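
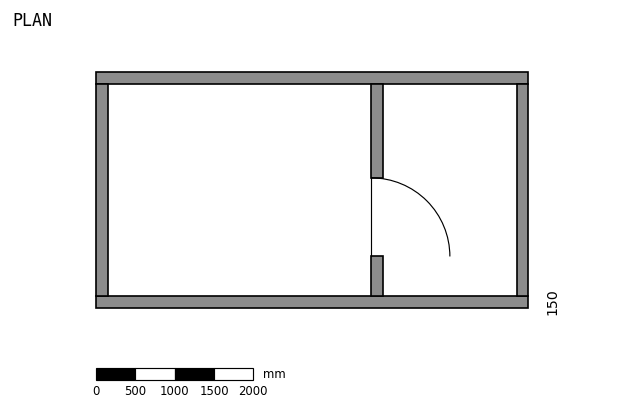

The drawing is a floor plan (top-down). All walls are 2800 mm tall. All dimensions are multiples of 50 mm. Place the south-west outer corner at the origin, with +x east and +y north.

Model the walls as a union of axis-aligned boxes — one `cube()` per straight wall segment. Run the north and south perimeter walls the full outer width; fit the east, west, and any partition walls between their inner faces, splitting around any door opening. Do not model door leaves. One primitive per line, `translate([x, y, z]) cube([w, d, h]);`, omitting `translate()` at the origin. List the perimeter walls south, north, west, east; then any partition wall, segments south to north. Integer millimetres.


cube([5500, 150, 2800]);
translate([0, 2850, 0]) cube([5500, 150, 2800]);
translate([0, 150, 0]) cube([150, 2700, 2800]);
translate([5350, 150, 0]) cube([150, 2700, 2800]);
translate([3500, 150, 0]) cube([150, 500, 2800]);
translate([3500, 1650, 0]) cube([150, 1200, 2800]);


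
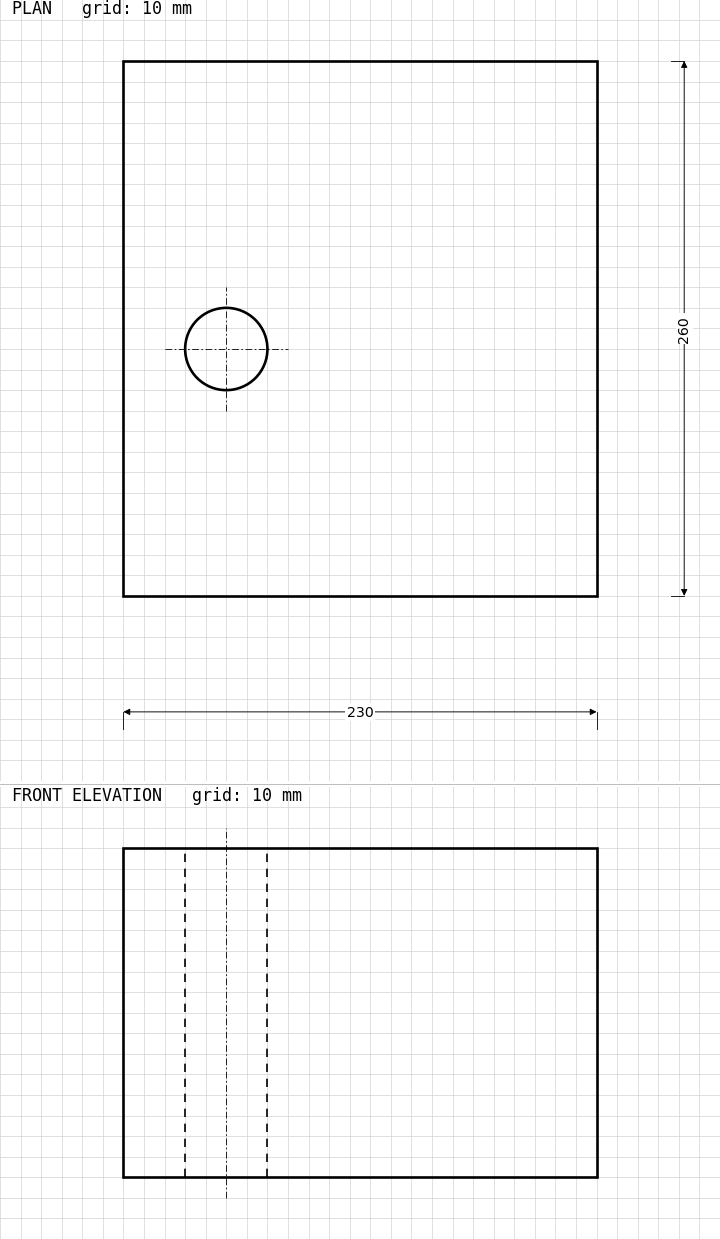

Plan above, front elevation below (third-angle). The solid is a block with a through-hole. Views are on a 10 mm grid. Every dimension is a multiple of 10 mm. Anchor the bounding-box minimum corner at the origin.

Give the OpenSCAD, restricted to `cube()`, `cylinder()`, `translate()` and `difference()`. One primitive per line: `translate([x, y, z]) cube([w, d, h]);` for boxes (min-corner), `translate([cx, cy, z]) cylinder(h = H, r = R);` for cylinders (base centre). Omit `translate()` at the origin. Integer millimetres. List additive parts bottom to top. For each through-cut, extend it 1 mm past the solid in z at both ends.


difference() {
  cube([230, 260, 160]);
  translate([50, 120, -1]) cylinder(h = 162, r = 20);
}


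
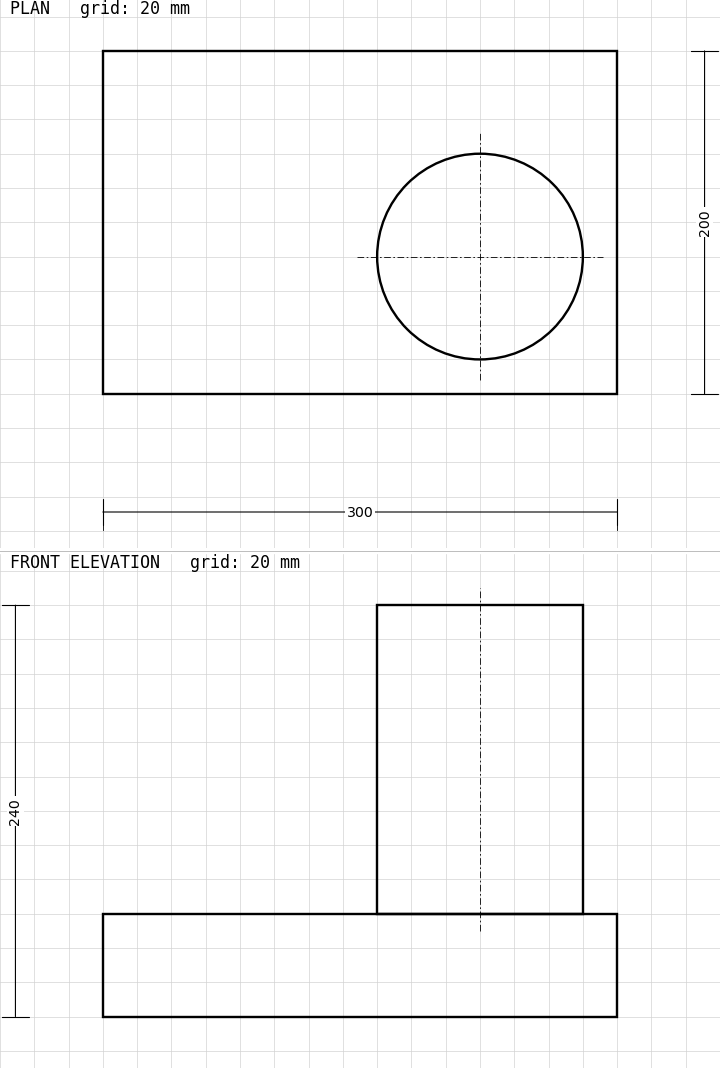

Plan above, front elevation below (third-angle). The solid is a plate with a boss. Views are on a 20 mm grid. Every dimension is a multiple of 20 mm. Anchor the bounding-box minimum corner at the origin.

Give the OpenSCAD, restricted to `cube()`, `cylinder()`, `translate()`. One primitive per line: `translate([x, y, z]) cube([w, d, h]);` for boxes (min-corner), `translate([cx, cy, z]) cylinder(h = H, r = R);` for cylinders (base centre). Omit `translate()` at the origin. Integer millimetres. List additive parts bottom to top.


cube([300, 200, 60]);
translate([220, 80, 60]) cylinder(h = 180, r = 60);


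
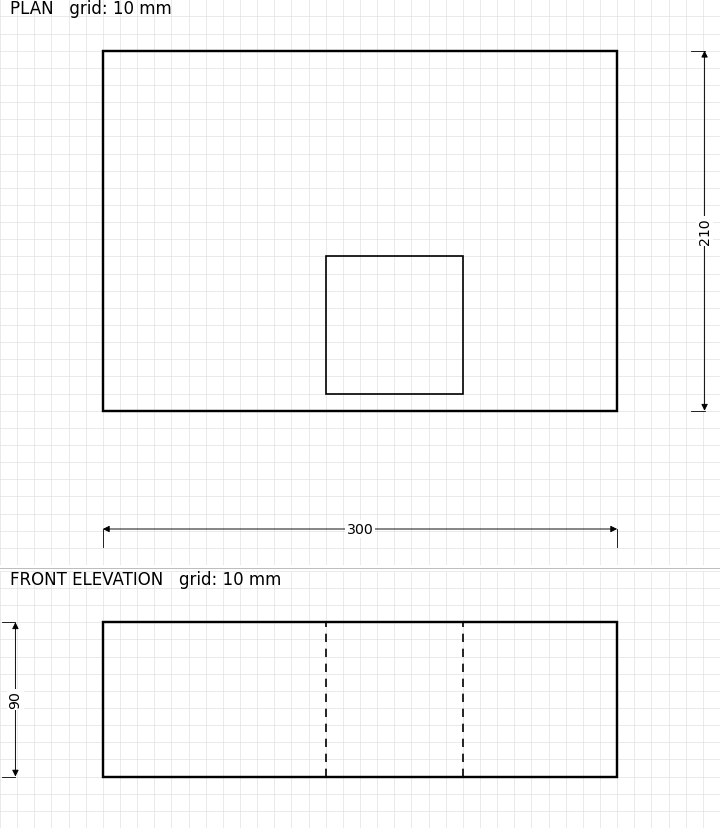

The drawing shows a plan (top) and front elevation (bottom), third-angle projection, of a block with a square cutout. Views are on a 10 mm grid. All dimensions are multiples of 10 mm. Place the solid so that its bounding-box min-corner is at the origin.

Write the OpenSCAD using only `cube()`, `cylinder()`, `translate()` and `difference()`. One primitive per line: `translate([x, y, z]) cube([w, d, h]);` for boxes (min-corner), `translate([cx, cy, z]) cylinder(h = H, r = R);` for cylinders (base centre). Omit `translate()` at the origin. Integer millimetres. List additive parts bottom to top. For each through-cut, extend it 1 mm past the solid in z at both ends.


difference() {
  cube([300, 210, 90]);
  translate([130, 10, -1]) cube([80, 80, 92]);
}


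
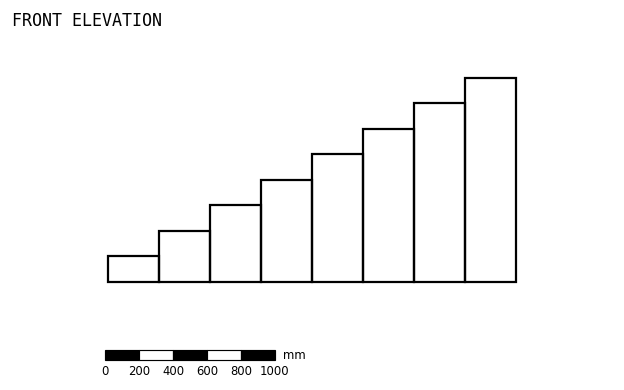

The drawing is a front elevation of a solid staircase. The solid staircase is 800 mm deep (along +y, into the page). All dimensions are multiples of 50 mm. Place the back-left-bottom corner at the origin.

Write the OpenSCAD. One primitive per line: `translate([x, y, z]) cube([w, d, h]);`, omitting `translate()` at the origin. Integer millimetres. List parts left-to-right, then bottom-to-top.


cube([300, 800, 150]);
translate([300, 0, 0]) cube([300, 800, 300]);
translate([600, 0, 0]) cube([300, 800, 450]);
translate([900, 0, 0]) cube([300, 800, 600]);
translate([1200, 0, 0]) cube([300, 800, 750]);
translate([1500, 0, 0]) cube([300, 800, 900]);
translate([1800, 0, 0]) cube([300, 800, 1050]);
translate([2100, 0, 0]) cube([300, 800, 1200]);


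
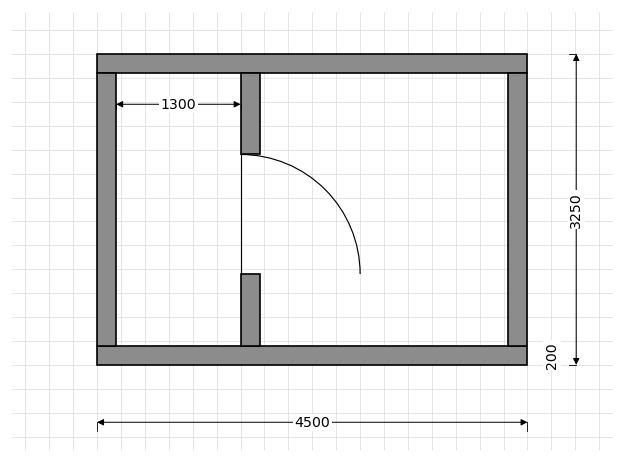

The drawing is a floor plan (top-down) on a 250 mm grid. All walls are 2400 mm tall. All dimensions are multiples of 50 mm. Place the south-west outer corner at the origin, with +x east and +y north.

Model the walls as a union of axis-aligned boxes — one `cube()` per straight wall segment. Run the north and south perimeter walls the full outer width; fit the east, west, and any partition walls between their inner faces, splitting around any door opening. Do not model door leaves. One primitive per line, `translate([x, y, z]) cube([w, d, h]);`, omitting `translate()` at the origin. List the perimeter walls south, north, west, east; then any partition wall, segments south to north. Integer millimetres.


cube([4500, 200, 2400]);
translate([0, 3050, 0]) cube([4500, 200, 2400]);
translate([0, 200, 0]) cube([200, 2850, 2400]);
translate([4300, 200, 0]) cube([200, 2850, 2400]);
translate([1500, 200, 0]) cube([200, 750, 2400]);
translate([1500, 2200, 0]) cube([200, 850, 2400]);


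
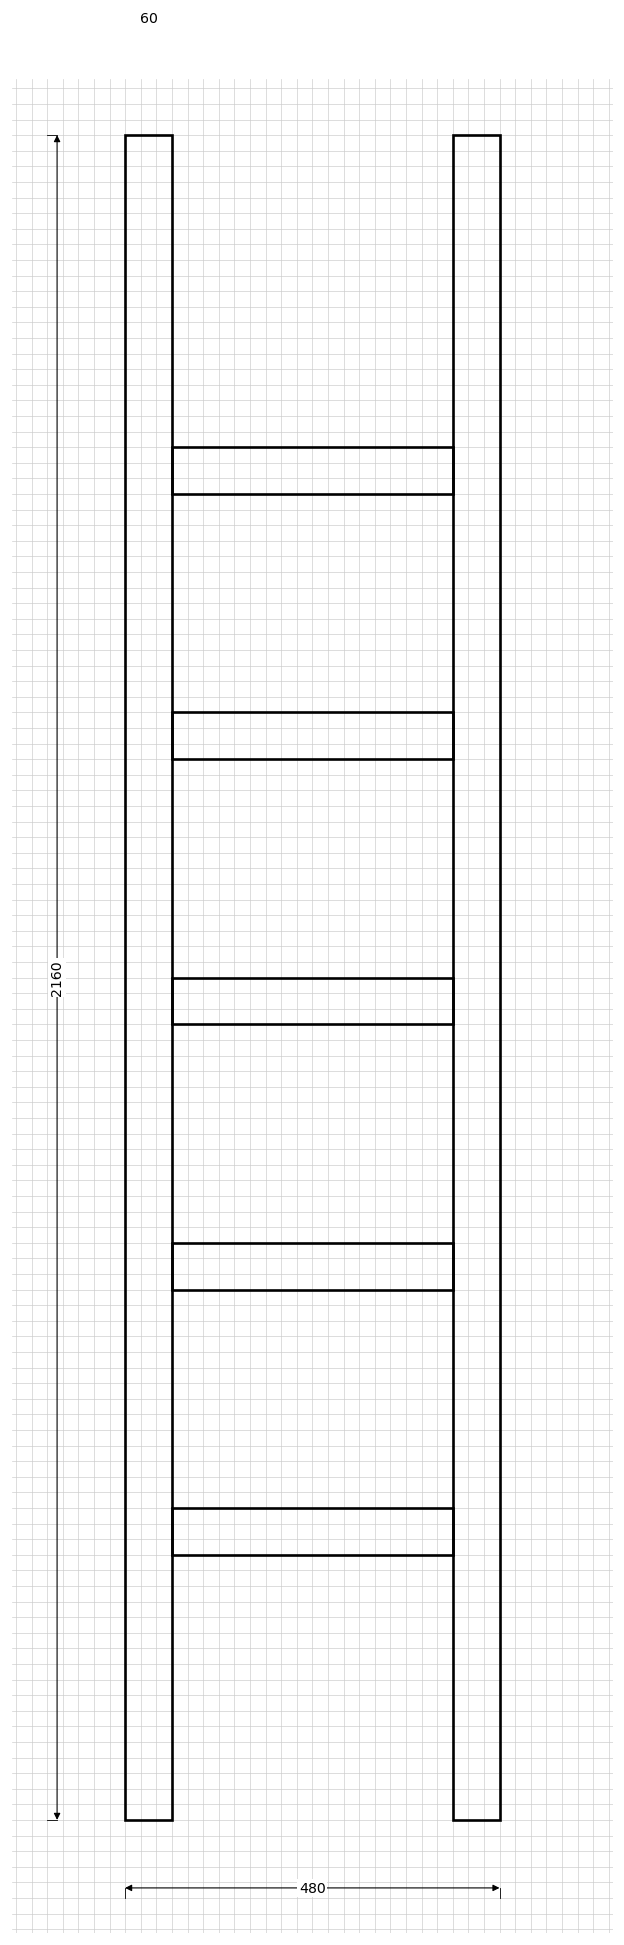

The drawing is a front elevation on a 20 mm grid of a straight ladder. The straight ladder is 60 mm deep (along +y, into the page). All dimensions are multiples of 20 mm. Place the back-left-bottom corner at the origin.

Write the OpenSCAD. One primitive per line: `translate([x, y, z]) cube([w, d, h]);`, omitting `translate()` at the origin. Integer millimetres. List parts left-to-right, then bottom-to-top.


cube([60, 60, 2160]);
translate([60, 0, 340]) cube([360, 60, 60]);
translate([60, 0, 680]) cube([360, 60, 60]);
translate([60, 0, 1020]) cube([360, 60, 60]);
translate([60, 0, 1360]) cube([360, 60, 60]);
translate([60, 0, 1700]) cube([360, 60, 60]);
translate([420, 0, 0]) cube([60, 60, 2160]);


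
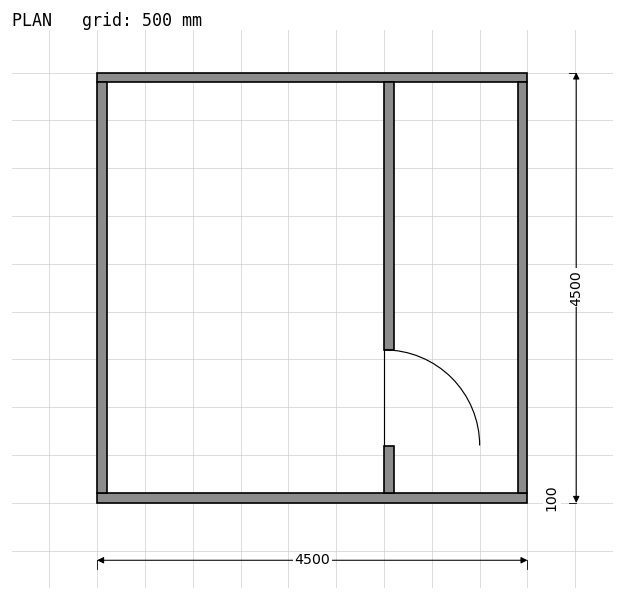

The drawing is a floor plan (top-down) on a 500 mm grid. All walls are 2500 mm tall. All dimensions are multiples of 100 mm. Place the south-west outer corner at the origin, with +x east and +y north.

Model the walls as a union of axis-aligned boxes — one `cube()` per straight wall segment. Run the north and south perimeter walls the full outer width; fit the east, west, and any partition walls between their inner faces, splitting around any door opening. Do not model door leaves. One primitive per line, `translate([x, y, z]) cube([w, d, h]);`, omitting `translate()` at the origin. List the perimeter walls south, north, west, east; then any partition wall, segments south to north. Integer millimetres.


cube([4500, 100, 2500]);
translate([0, 4400, 0]) cube([4500, 100, 2500]);
translate([0, 100, 0]) cube([100, 4300, 2500]);
translate([4400, 100, 0]) cube([100, 4300, 2500]);
translate([3000, 100, 0]) cube([100, 500, 2500]);
translate([3000, 1600, 0]) cube([100, 2800, 2500]);


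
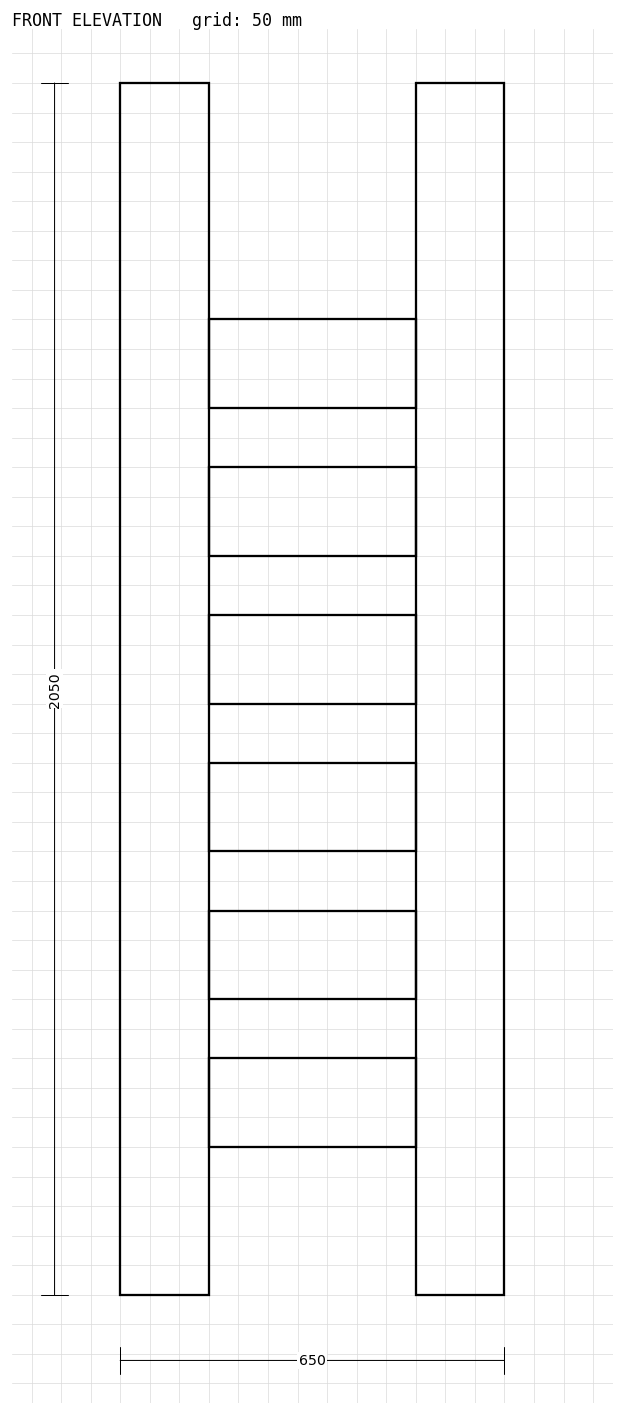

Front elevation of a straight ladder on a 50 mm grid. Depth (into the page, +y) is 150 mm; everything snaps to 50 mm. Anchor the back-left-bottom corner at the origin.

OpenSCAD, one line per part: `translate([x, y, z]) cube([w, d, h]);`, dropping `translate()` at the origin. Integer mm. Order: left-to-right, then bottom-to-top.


cube([150, 150, 2050]);
translate([150, 0, 250]) cube([350, 150, 150]);
translate([150, 0, 500]) cube([350, 150, 150]);
translate([150, 0, 750]) cube([350, 150, 150]);
translate([150, 0, 1000]) cube([350, 150, 150]);
translate([150, 0, 1250]) cube([350, 150, 150]);
translate([150, 0, 1500]) cube([350, 150, 150]);
translate([500, 0, 0]) cube([150, 150, 2050]);


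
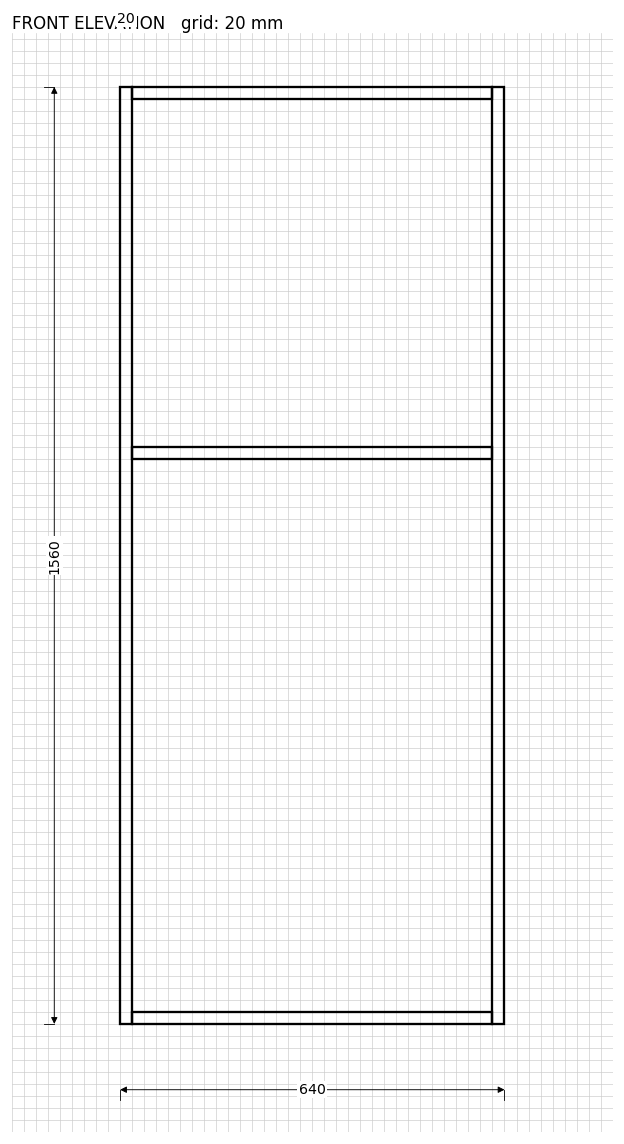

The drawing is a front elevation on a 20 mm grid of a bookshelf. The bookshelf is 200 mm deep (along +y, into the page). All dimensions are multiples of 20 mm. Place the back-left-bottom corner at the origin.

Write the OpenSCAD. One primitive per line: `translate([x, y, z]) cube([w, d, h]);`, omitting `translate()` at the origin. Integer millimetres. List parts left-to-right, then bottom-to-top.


cube([20, 200, 1560]);
translate([20, 0, 0]) cube([600, 200, 20]);
translate([20, 0, 940]) cube([600, 200, 20]);
translate([20, 0, 1540]) cube([600, 200, 20]);
translate([620, 0, 0]) cube([20, 200, 1560]);


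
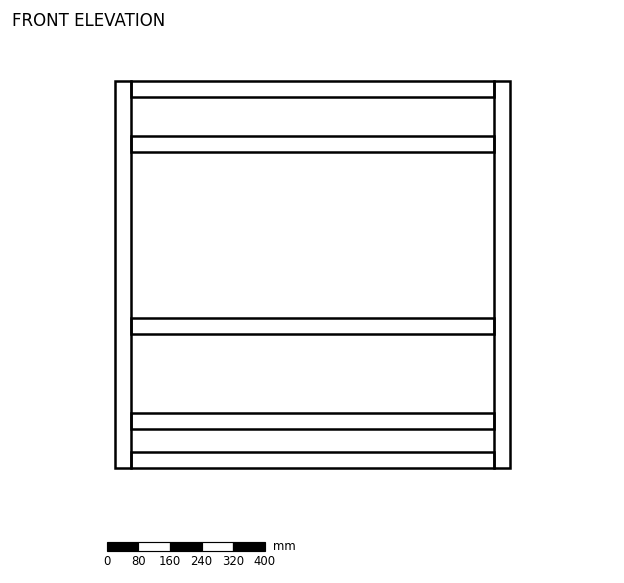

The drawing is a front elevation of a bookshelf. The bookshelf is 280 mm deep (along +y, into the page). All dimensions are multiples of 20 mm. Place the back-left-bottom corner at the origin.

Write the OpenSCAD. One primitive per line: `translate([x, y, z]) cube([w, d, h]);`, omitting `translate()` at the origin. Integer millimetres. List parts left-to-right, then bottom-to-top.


cube([40, 280, 980]);
translate([40, 0, 0]) cube([920, 280, 40]);
translate([40, 0, 100]) cube([920, 280, 40]);
translate([40, 0, 340]) cube([920, 280, 40]);
translate([40, 0, 800]) cube([920, 280, 40]);
translate([40, 0, 940]) cube([920, 280, 40]);
translate([960, 0, 0]) cube([40, 280, 980]);


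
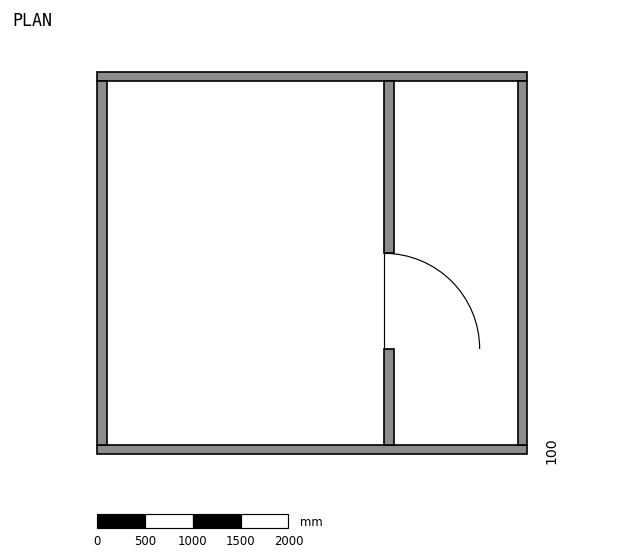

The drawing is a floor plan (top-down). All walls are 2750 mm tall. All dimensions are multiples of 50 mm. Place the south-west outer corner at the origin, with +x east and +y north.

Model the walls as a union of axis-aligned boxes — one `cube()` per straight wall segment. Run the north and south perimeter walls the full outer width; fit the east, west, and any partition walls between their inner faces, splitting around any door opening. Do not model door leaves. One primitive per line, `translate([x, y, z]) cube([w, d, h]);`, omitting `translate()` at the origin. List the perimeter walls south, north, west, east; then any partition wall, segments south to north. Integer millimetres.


cube([4500, 100, 2750]);
translate([0, 3900, 0]) cube([4500, 100, 2750]);
translate([0, 100, 0]) cube([100, 3800, 2750]);
translate([4400, 100, 0]) cube([100, 3800, 2750]);
translate([3000, 100, 0]) cube([100, 1000, 2750]);
translate([3000, 2100, 0]) cube([100, 1800, 2750]);


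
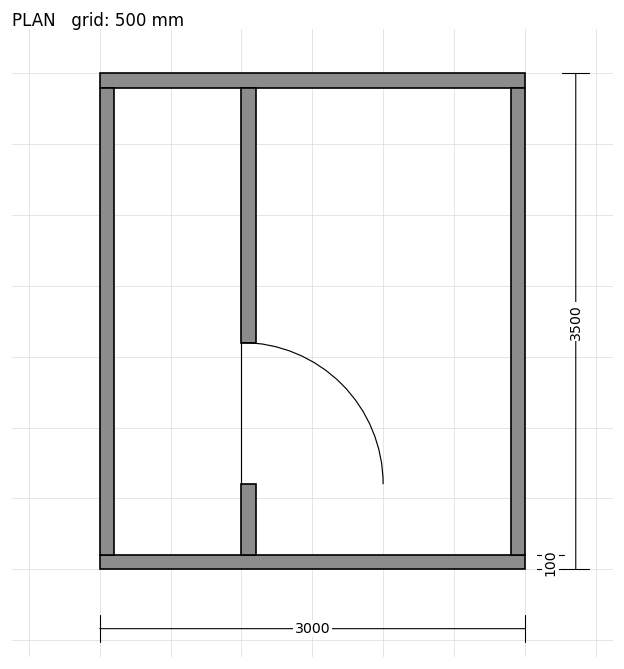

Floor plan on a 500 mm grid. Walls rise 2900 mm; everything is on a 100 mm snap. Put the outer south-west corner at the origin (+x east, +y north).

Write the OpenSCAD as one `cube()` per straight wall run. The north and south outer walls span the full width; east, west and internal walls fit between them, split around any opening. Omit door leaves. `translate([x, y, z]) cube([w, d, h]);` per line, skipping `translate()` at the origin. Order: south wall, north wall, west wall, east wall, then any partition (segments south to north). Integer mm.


cube([3000, 100, 2900]);
translate([0, 3400, 0]) cube([3000, 100, 2900]);
translate([0, 100, 0]) cube([100, 3300, 2900]);
translate([2900, 100, 0]) cube([100, 3300, 2900]);
translate([1000, 100, 0]) cube([100, 500, 2900]);
translate([1000, 1600, 0]) cube([100, 1800, 2900]);


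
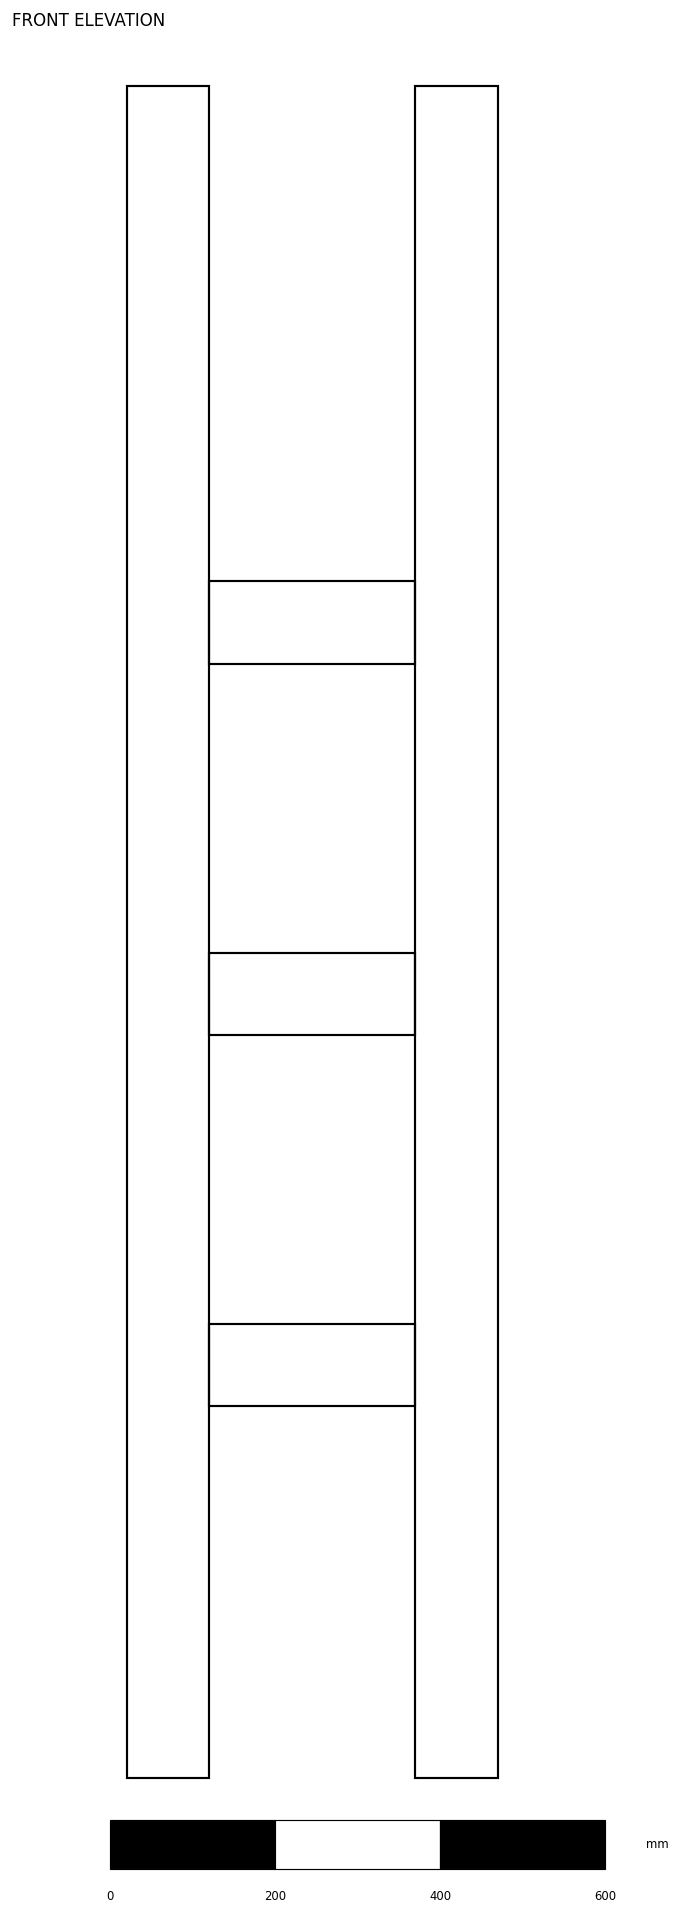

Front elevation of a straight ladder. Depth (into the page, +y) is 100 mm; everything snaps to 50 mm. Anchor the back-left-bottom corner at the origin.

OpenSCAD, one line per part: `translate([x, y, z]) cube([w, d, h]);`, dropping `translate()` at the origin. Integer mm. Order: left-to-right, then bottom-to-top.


cube([100, 100, 2050]);
translate([100, 0, 450]) cube([250, 100, 100]);
translate([100, 0, 900]) cube([250, 100, 100]);
translate([100, 0, 1350]) cube([250, 100, 100]);
translate([350, 0, 0]) cube([100, 100, 2050]);


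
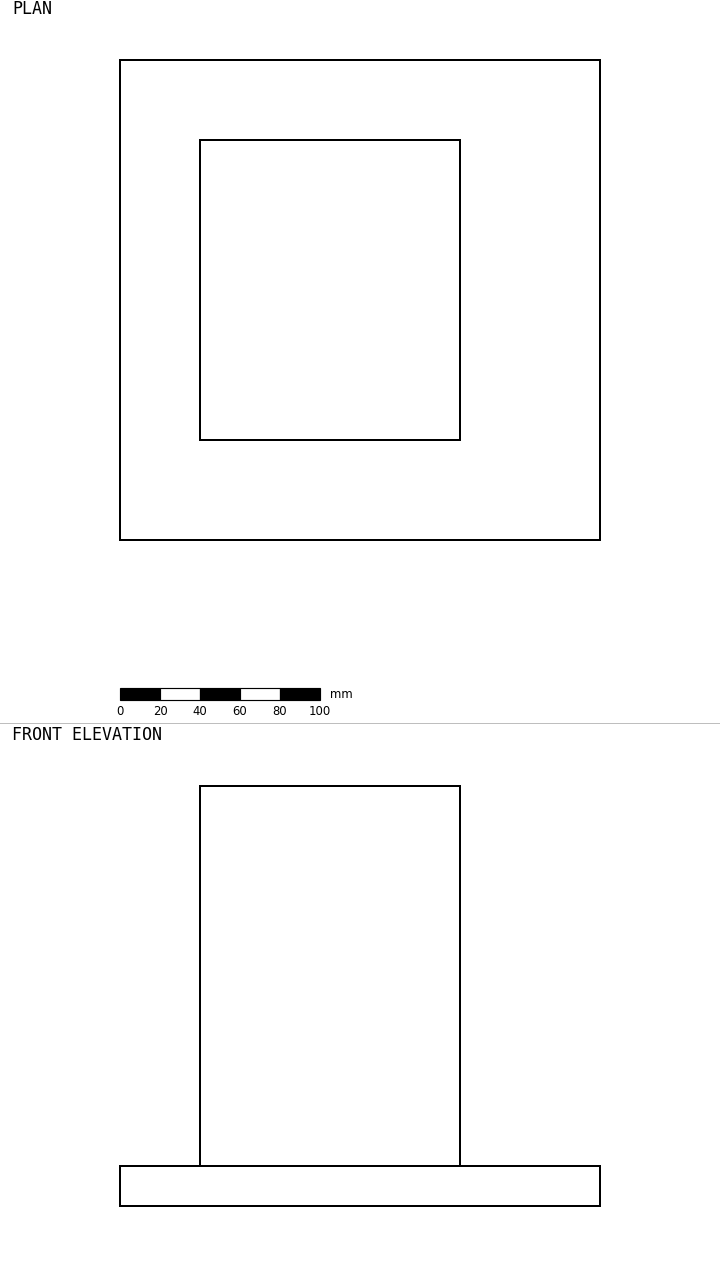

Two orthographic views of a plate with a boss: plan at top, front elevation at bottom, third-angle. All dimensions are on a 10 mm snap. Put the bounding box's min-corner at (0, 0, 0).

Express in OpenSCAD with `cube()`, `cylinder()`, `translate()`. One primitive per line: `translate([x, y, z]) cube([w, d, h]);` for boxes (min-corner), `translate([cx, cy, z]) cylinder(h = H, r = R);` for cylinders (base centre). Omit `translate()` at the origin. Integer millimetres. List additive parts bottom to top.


cube([240, 240, 20]);
translate([40, 50, 20]) cube([130, 150, 190]);


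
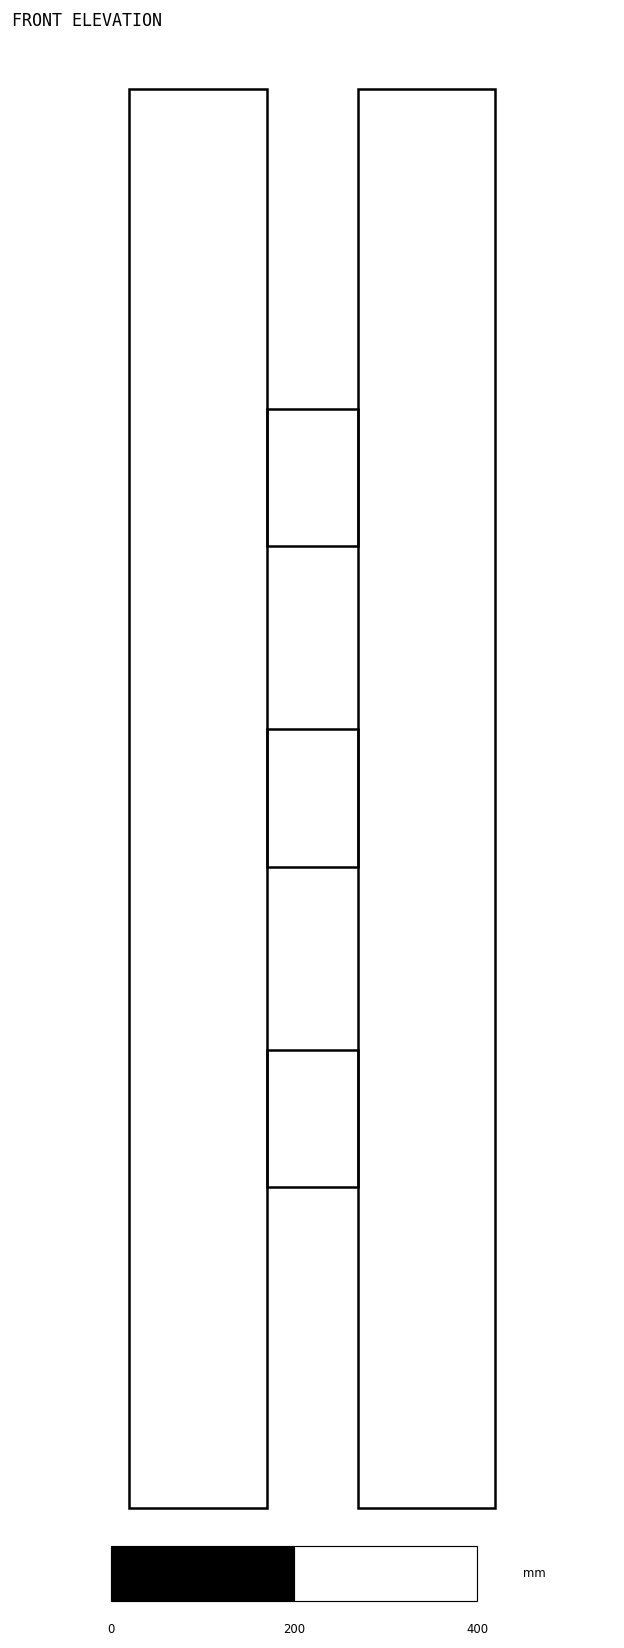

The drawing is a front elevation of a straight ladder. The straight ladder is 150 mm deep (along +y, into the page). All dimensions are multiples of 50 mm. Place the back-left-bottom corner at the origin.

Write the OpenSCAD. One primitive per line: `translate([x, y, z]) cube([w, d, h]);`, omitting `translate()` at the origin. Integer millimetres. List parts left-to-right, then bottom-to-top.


cube([150, 150, 1550]);
translate([150, 0, 350]) cube([100, 150, 150]);
translate([150, 0, 700]) cube([100, 150, 150]);
translate([150, 0, 1050]) cube([100, 150, 150]);
translate([250, 0, 0]) cube([150, 150, 1550]);


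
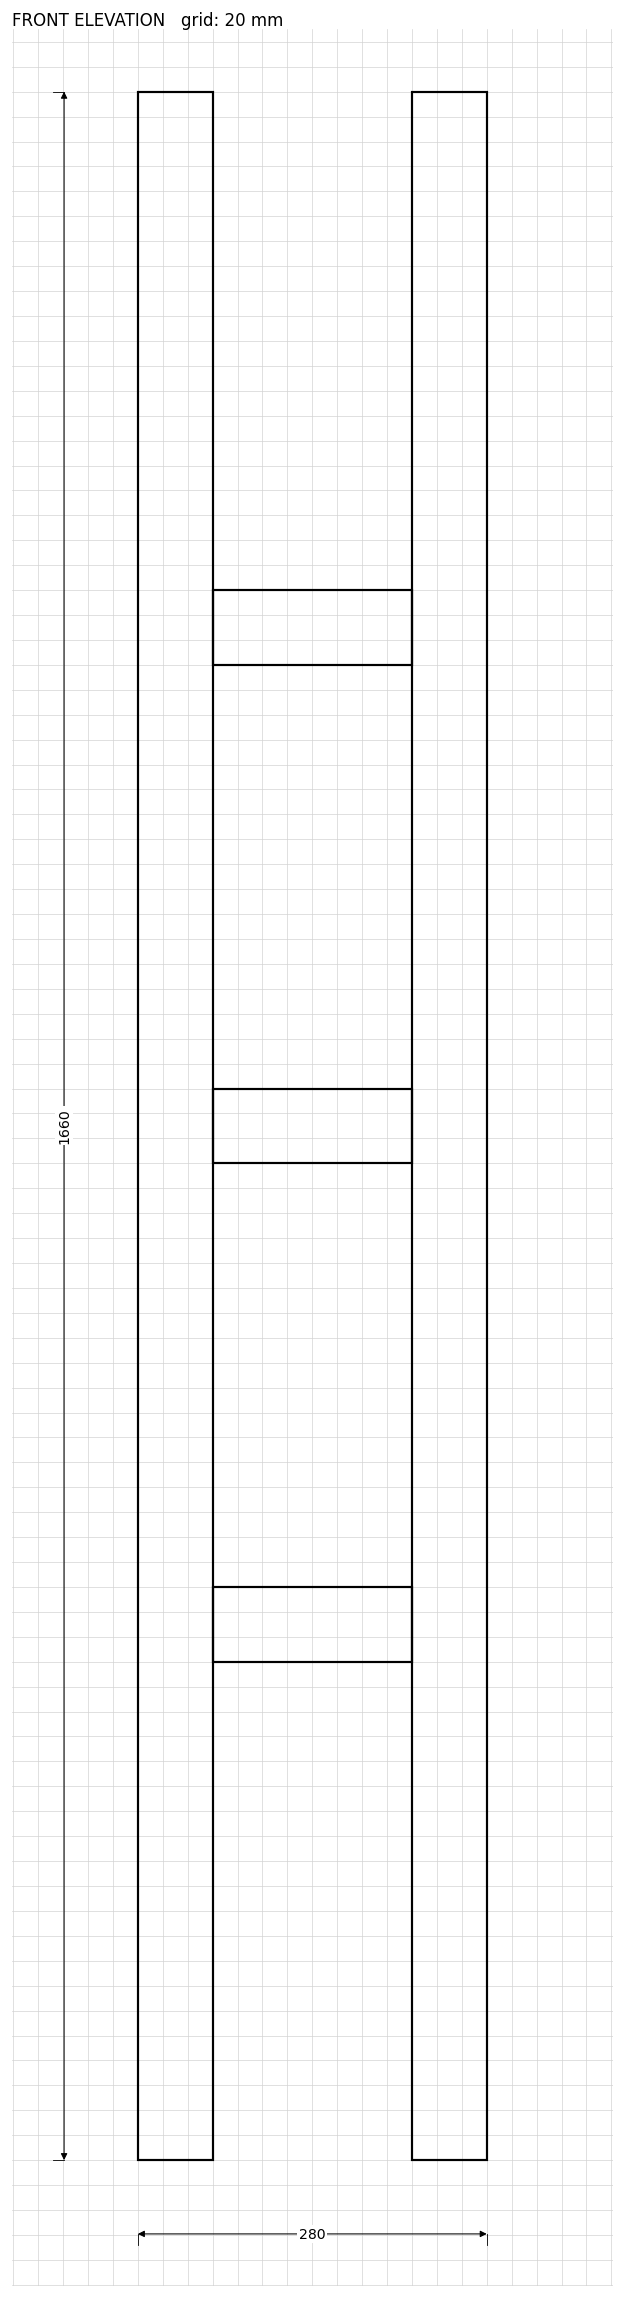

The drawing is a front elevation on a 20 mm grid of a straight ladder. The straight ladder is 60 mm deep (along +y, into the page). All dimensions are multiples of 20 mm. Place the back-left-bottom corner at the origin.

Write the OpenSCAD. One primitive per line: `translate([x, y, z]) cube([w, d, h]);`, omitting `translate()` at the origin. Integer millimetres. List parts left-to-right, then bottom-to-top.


cube([60, 60, 1660]);
translate([60, 0, 400]) cube([160, 60, 60]);
translate([60, 0, 800]) cube([160, 60, 60]);
translate([60, 0, 1200]) cube([160, 60, 60]);
translate([220, 0, 0]) cube([60, 60, 1660]);


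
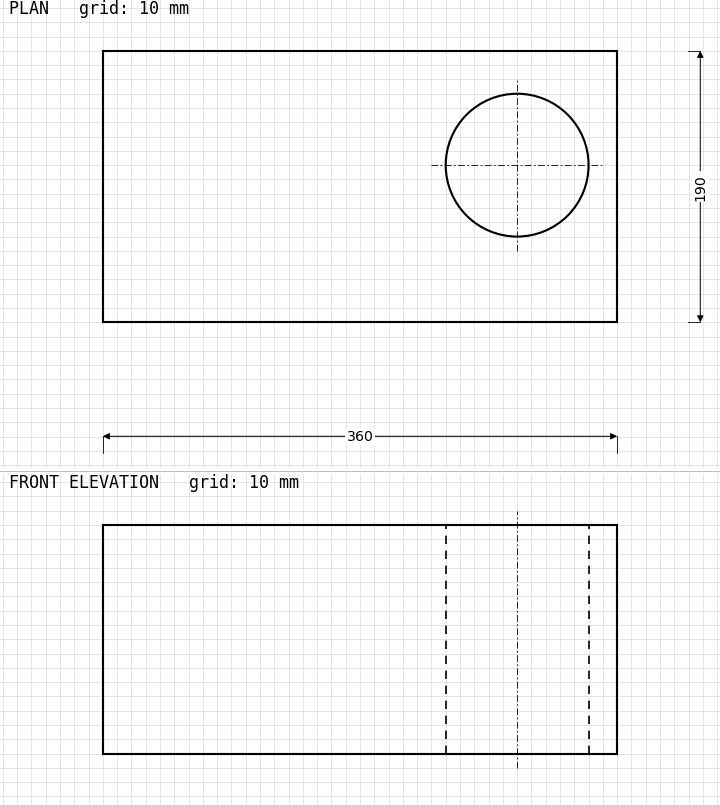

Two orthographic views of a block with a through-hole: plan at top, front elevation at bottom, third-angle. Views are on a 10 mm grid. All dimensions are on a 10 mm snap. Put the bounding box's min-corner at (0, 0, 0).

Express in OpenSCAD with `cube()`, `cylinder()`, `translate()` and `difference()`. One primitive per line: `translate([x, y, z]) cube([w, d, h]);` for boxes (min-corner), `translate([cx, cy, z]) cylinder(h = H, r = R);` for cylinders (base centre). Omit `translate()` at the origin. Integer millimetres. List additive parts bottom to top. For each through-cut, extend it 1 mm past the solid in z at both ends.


difference() {
  cube([360, 190, 160]);
  translate([290, 110, -1]) cylinder(h = 162, r = 50);
}


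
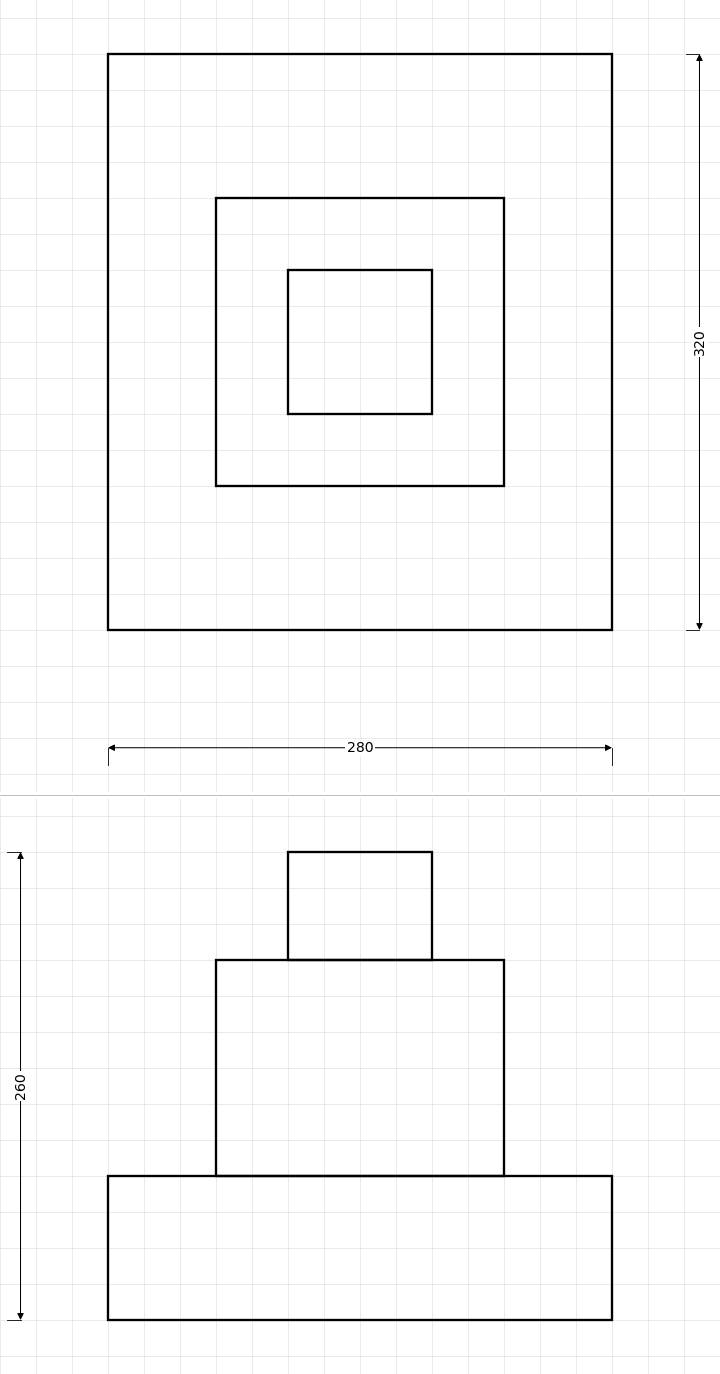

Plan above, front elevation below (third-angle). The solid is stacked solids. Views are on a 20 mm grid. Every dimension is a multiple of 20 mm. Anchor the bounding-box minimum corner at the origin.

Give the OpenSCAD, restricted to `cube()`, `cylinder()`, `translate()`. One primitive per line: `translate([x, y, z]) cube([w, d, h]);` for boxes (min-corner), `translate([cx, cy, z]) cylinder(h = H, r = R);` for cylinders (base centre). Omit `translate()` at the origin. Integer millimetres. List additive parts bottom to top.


cube([280, 320, 80]);
translate([60, 80, 80]) cube([160, 160, 120]);
translate([100, 120, 200]) cube([80, 80, 60]);


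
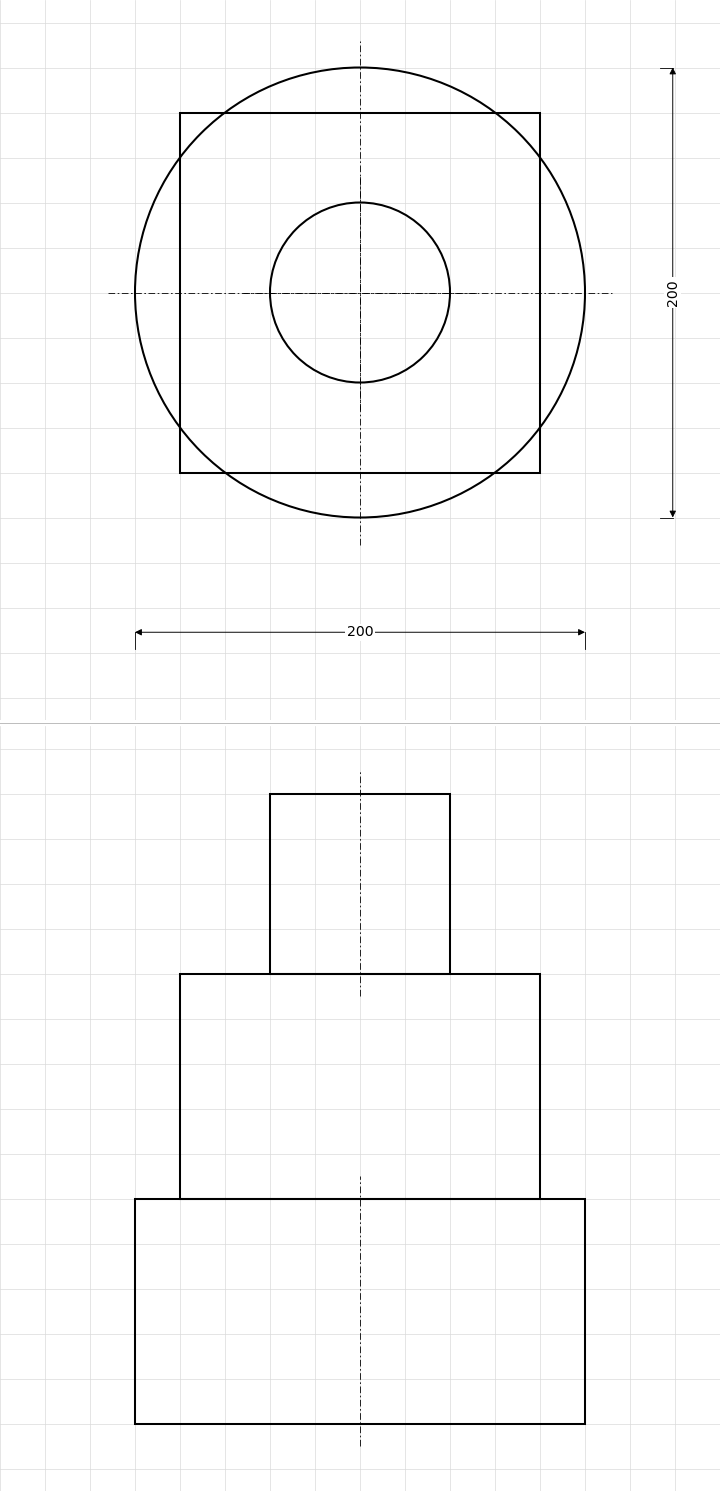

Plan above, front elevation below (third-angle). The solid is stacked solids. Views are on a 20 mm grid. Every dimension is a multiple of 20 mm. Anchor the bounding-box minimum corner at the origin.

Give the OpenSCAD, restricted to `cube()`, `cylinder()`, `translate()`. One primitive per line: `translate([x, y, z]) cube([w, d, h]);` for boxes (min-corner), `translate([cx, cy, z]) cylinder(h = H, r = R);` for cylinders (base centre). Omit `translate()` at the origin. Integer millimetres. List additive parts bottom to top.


translate([100, 100, 0]) cylinder(h = 100, r = 100);
translate([20, 20, 100]) cube([160, 160, 100]);
translate([100, 100, 200]) cylinder(h = 80, r = 40);


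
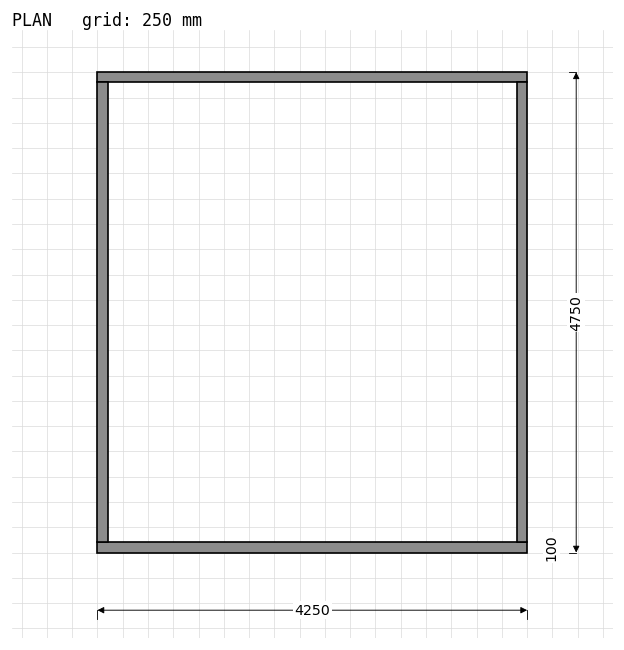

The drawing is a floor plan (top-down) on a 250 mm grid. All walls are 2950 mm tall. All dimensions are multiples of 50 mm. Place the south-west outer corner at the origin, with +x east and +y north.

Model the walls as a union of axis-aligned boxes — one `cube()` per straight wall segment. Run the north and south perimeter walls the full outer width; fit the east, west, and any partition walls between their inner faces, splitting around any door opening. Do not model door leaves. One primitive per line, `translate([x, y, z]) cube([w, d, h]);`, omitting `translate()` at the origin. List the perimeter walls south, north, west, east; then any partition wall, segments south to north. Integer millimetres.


cube([4250, 100, 2950]);
translate([0, 4650, 0]) cube([4250, 100, 2950]);
translate([0, 100, 0]) cube([100, 4550, 2950]);
translate([4150, 100, 0]) cube([100, 4550, 2950]);


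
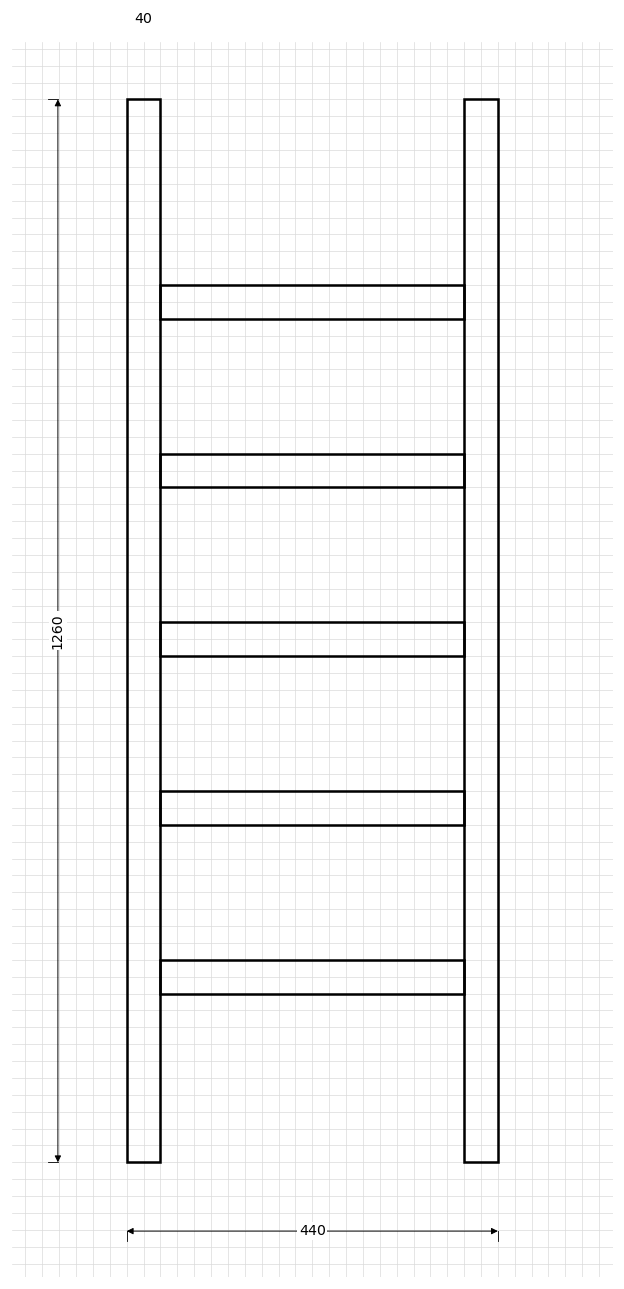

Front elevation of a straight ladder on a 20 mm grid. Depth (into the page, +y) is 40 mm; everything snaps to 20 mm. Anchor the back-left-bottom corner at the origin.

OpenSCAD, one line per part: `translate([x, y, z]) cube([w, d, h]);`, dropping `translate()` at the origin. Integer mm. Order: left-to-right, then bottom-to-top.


cube([40, 40, 1260]);
translate([40, 0, 200]) cube([360, 40, 40]);
translate([40, 0, 400]) cube([360, 40, 40]);
translate([40, 0, 600]) cube([360, 40, 40]);
translate([40, 0, 800]) cube([360, 40, 40]);
translate([40, 0, 1000]) cube([360, 40, 40]);
translate([400, 0, 0]) cube([40, 40, 1260]);


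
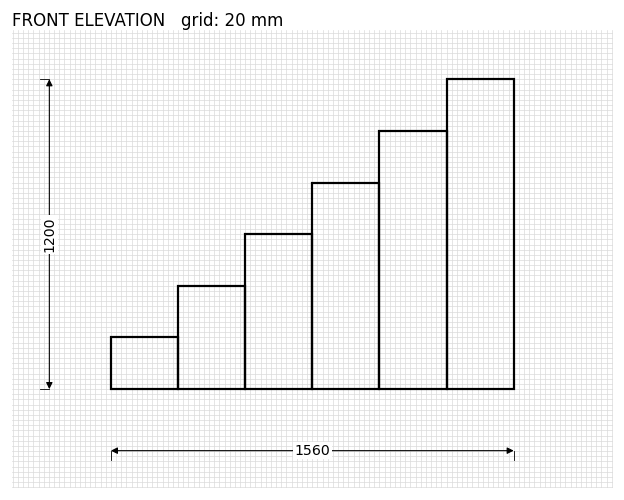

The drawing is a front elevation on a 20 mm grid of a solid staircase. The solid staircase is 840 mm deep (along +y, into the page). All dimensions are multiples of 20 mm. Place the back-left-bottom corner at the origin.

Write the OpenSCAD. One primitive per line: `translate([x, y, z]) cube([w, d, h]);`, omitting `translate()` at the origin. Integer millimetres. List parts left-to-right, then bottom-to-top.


cube([260, 840, 200]);
translate([260, 0, 0]) cube([260, 840, 400]);
translate([520, 0, 0]) cube([260, 840, 600]);
translate([780, 0, 0]) cube([260, 840, 800]);
translate([1040, 0, 0]) cube([260, 840, 1000]);
translate([1300, 0, 0]) cube([260, 840, 1200]);


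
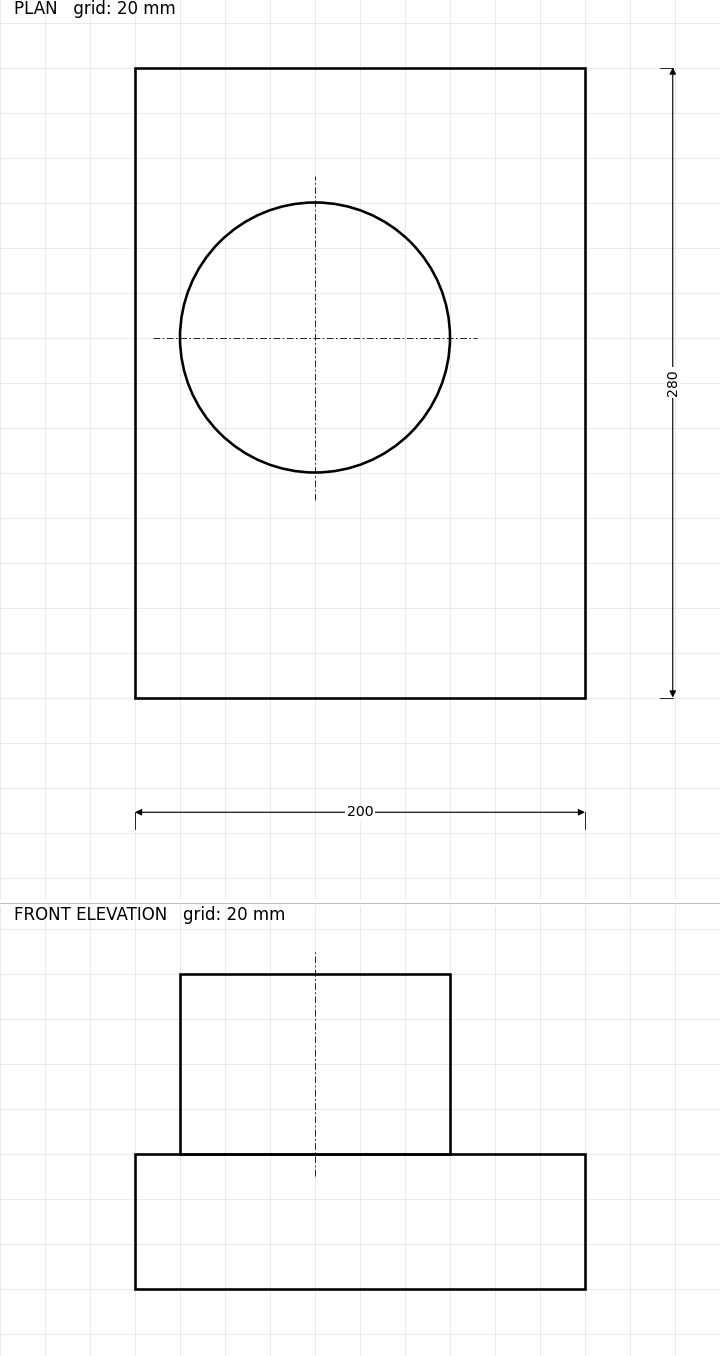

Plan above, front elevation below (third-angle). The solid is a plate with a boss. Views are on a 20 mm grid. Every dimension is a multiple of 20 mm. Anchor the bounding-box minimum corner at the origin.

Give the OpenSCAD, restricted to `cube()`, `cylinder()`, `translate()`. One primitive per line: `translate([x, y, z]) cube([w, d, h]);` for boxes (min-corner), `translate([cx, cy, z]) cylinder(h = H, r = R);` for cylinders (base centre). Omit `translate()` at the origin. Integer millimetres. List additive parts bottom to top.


cube([200, 280, 60]);
translate([80, 160, 60]) cylinder(h = 80, r = 60);


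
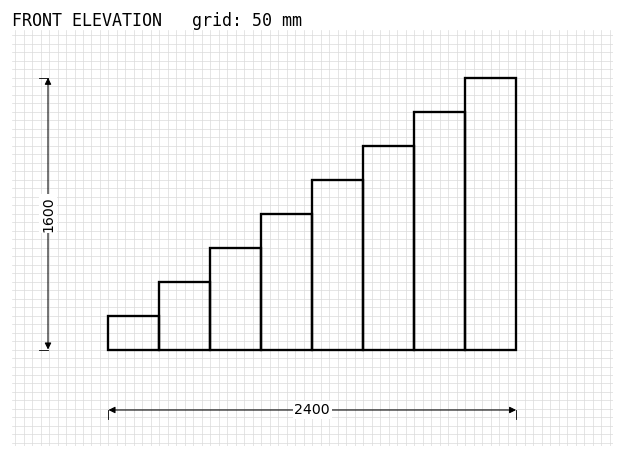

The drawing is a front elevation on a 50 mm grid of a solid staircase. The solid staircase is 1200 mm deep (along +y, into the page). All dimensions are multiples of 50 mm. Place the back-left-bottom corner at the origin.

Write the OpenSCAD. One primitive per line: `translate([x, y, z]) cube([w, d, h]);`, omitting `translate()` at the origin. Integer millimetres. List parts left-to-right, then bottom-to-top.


cube([300, 1200, 200]);
translate([300, 0, 0]) cube([300, 1200, 400]);
translate([600, 0, 0]) cube([300, 1200, 600]);
translate([900, 0, 0]) cube([300, 1200, 800]);
translate([1200, 0, 0]) cube([300, 1200, 1000]);
translate([1500, 0, 0]) cube([300, 1200, 1200]);
translate([1800, 0, 0]) cube([300, 1200, 1400]);
translate([2100, 0, 0]) cube([300, 1200, 1600]);


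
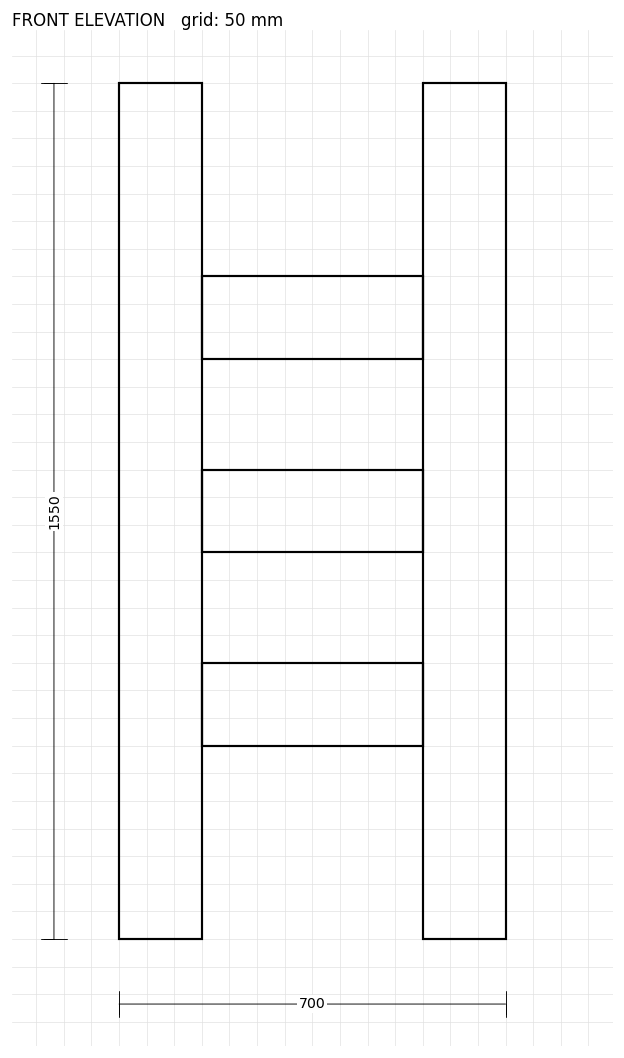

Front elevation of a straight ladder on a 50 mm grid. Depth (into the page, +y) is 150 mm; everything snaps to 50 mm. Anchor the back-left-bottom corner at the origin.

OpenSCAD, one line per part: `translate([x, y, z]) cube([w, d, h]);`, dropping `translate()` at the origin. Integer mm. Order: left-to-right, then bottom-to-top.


cube([150, 150, 1550]);
translate([150, 0, 350]) cube([400, 150, 150]);
translate([150, 0, 700]) cube([400, 150, 150]);
translate([150, 0, 1050]) cube([400, 150, 150]);
translate([550, 0, 0]) cube([150, 150, 1550]);


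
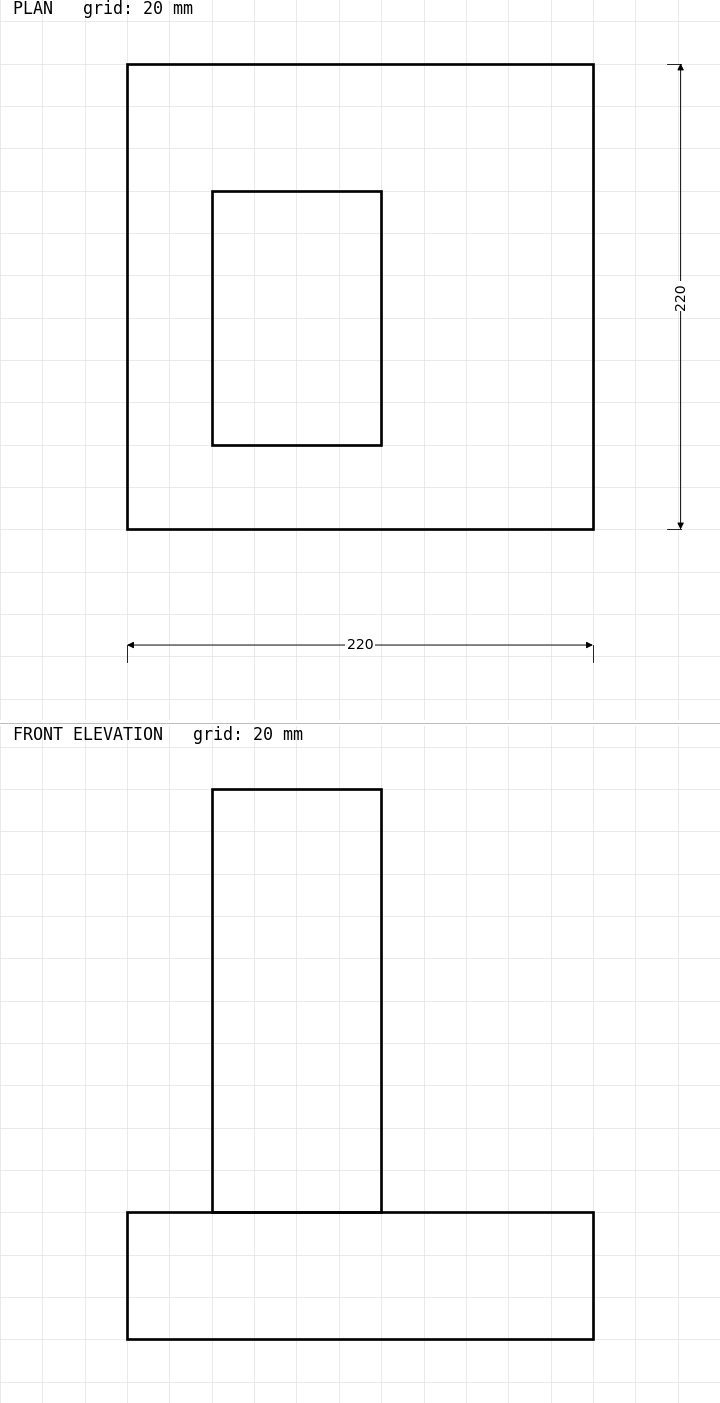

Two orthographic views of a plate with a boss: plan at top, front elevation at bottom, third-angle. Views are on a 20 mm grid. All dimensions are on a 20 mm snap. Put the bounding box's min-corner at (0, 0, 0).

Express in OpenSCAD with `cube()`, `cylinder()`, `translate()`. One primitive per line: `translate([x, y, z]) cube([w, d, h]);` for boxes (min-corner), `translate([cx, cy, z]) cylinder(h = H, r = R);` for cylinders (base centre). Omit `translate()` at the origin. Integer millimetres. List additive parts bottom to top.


cube([220, 220, 60]);
translate([40, 40, 60]) cube([80, 120, 200]);


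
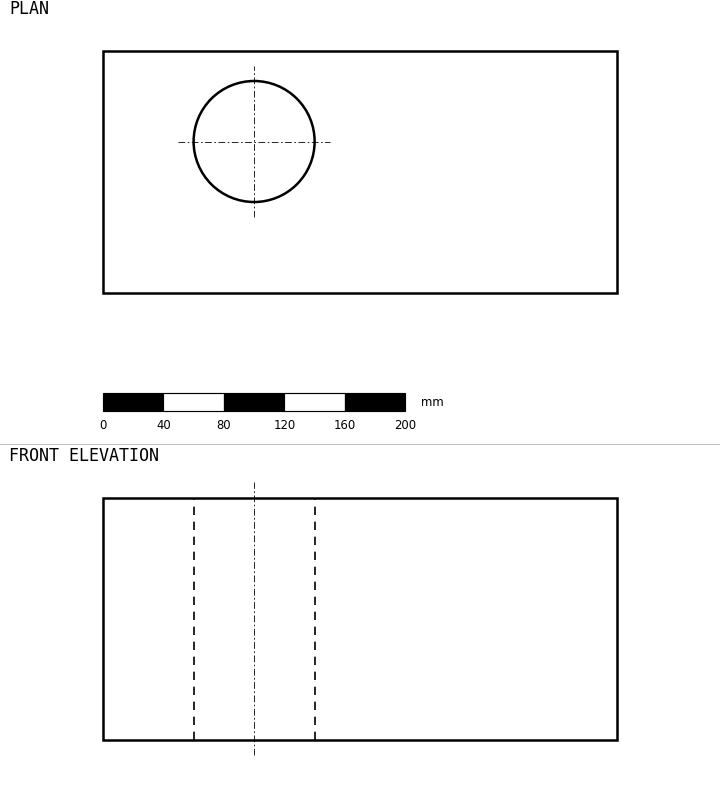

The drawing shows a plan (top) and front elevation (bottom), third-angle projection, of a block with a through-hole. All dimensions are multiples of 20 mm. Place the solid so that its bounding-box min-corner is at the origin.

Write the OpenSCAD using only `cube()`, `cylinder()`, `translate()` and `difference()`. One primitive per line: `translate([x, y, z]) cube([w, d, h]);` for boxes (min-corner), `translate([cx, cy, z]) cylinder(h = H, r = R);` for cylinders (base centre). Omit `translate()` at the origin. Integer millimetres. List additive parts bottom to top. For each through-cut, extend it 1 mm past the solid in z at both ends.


difference() {
  cube([340, 160, 160]);
  translate([100, 100, -1]) cylinder(h = 162, r = 40);
}


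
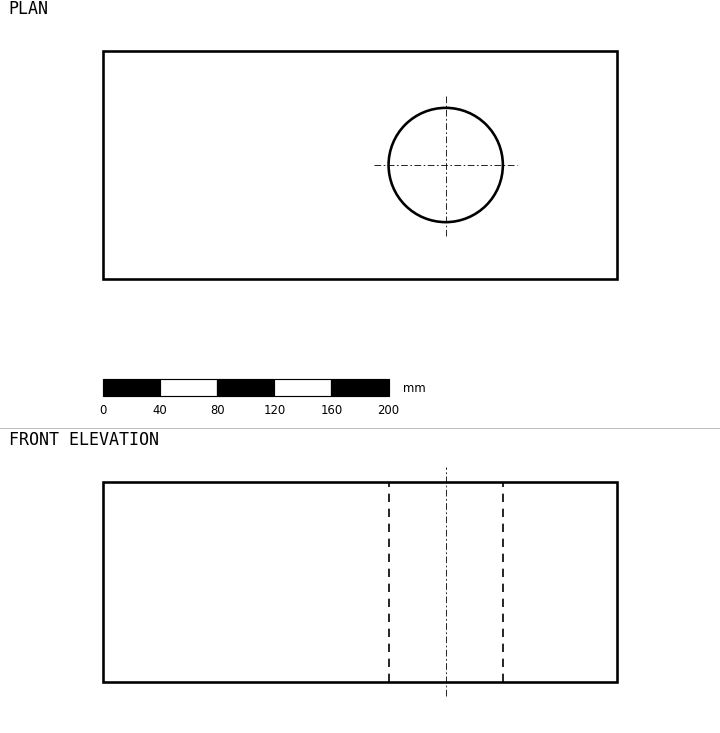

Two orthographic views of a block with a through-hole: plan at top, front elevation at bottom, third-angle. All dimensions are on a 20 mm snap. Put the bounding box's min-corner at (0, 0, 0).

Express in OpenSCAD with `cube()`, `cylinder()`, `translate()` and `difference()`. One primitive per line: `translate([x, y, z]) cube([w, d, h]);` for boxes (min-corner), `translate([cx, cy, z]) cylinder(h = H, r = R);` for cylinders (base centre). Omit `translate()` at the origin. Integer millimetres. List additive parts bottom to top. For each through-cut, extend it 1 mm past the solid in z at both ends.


difference() {
  cube([360, 160, 140]);
  translate([240, 80, -1]) cylinder(h = 142, r = 40);
}


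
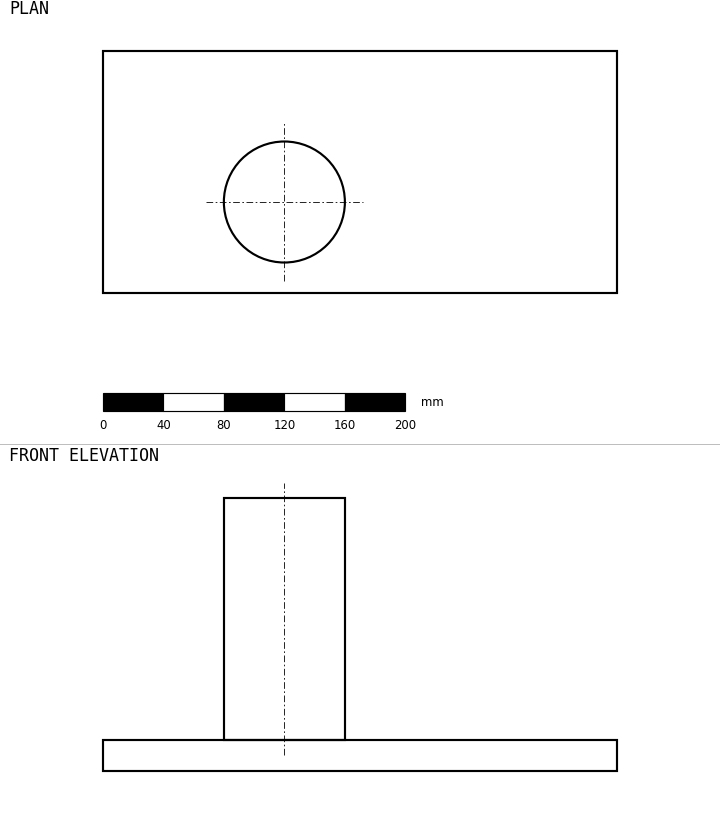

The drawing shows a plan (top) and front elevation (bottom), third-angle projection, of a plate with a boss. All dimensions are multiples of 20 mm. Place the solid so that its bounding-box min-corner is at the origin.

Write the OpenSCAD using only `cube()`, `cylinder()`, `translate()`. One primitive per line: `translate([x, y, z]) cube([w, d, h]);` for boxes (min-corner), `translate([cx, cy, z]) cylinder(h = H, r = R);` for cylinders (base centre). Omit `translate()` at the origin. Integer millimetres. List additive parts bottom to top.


cube([340, 160, 20]);
translate([120, 60, 20]) cylinder(h = 160, r = 40);


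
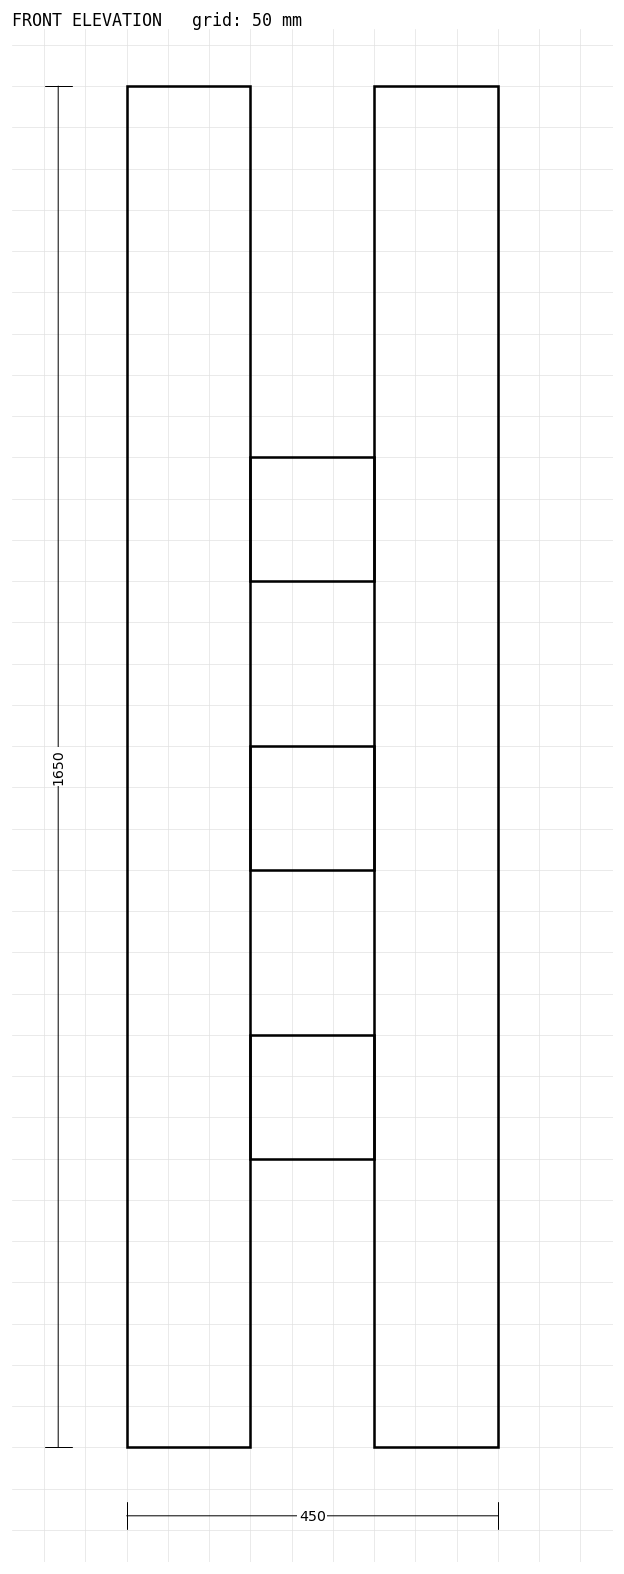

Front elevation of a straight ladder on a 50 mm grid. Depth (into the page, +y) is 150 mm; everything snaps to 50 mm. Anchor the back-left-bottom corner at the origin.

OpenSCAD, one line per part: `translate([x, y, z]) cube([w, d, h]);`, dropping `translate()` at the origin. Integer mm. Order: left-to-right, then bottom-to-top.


cube([150, 150, 1650]);
translate([150, 0, 350]) cube([150, 150, 150]);
translate([150, 0, 700]) cube([150, 150, 150]);
translate([150, 0, 1050]) cube([150, 150, 150]);
translate([300, 0, 0]) cube([150, 150, 1650]);


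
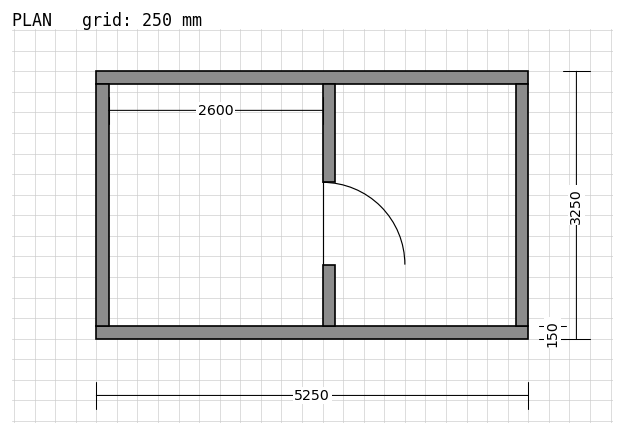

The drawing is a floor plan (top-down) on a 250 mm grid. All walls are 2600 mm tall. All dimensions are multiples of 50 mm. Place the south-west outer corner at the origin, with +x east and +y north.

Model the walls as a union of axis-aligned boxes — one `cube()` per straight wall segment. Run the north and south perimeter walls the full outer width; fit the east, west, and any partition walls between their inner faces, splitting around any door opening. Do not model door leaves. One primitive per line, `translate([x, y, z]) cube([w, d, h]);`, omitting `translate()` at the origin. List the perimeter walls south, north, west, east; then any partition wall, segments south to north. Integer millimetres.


cube([5250, 150, 2600]);
translate([0, 3100, 0]) cube([5250, 150, 2600]);
translate([0, 150, 0]) cube([150, 2950, 2600]);
translate([5100, 150, 0]) cube([150, 2950, 2600]);
translate([2750, 150, 0]) cube([150, 750, 2600]);
translate([2750, 1900, 0]) cube([150, 1200, 2600]);


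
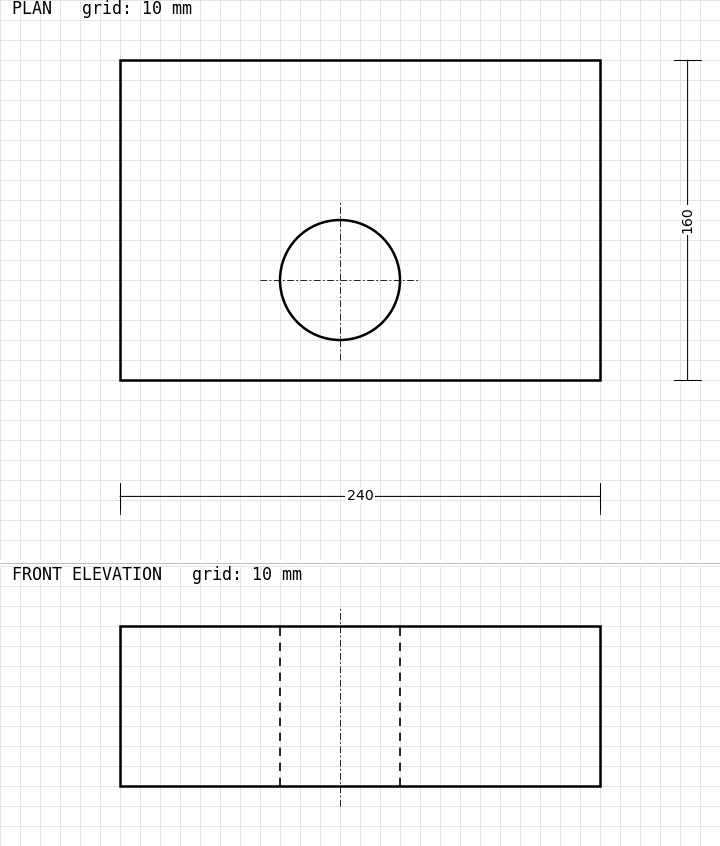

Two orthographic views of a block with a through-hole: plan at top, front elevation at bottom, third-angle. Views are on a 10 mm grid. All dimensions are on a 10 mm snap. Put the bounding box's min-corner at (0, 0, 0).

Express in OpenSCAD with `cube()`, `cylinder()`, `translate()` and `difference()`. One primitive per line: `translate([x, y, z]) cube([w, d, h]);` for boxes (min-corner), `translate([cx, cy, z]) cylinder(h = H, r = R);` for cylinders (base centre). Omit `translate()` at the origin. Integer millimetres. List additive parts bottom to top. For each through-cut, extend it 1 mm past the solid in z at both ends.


difference() {
  cube([240, 160, 80]);
  translate([110, 50, -1]) cylinder(h = 82, r = 30);
}
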